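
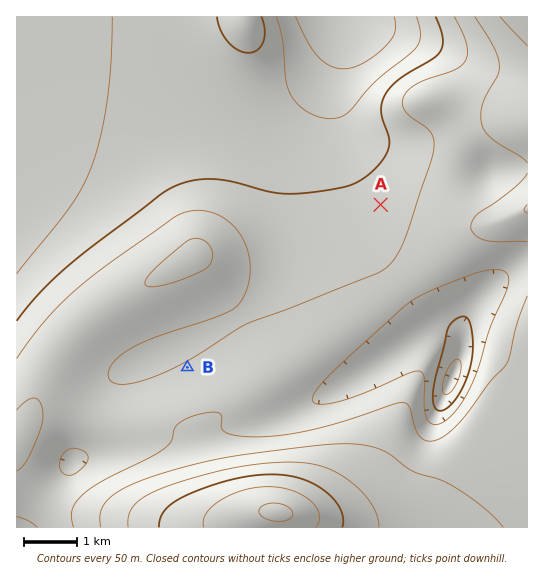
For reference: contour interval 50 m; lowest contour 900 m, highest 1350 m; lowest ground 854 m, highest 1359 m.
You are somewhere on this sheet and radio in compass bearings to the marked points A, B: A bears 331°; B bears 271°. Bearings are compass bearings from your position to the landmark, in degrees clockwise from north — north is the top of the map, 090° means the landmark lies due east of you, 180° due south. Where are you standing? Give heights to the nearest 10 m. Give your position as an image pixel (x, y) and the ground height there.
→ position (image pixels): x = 474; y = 372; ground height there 1030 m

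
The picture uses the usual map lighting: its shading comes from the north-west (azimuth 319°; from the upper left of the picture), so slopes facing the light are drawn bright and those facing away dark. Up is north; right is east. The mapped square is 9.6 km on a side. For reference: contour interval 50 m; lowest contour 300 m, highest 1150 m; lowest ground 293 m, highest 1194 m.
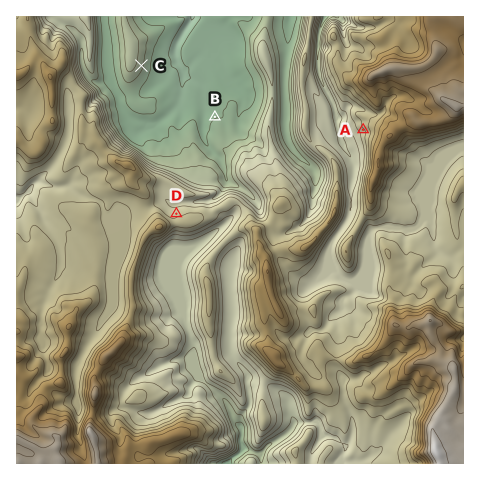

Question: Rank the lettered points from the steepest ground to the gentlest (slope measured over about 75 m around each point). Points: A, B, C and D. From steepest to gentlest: A C D B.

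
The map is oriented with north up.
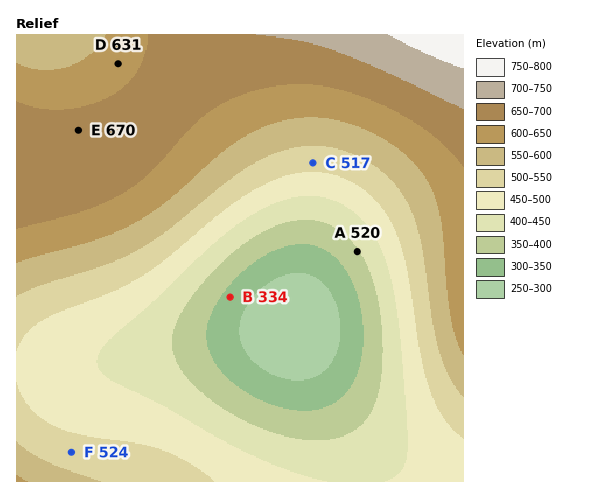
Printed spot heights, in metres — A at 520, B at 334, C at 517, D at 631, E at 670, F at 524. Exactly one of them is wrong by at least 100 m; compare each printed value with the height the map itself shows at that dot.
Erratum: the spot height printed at A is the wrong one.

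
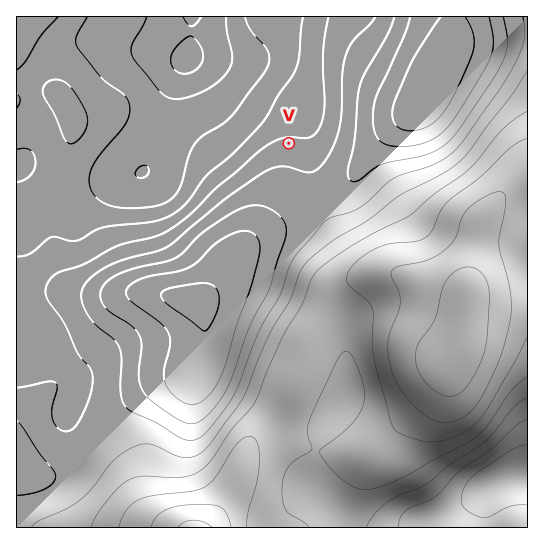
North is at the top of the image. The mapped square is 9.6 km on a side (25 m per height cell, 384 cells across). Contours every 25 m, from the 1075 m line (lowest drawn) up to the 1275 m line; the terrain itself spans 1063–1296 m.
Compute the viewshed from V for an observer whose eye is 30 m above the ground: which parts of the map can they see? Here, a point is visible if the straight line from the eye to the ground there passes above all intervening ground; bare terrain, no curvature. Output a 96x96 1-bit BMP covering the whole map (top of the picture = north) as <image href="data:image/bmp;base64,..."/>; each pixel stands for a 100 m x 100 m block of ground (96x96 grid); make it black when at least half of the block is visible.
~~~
<image width="96" height="96" href="data:image/bmp;base64,Qk2+BAAAAAAAAD4AAAAoAAAAYAAAAGAAAAABAAEAAAAAAIAEAAATCwAAEwsAAAIAAAAAAAAA////AAAAAAAAAAAAAAAAAAAAAAAAAAAAAAAAAAA8AAAAAAAAAAAAAAAfAAAAAAAAAAAAAAAPwAAAAAAAAAAAAAAH8AAAAAAAAAAAAAAD/AAAAAAAAAAAAAAB/gAAAAAAAAAAAAAA/4AAAAAAAAAAAAAAf+AAAAAAAAAAAAAAP/wAAAAAAAAAAAAAH/8AAAAAAAAAAAAAD/8AAAAAAAAAAAAAB/8AAAAAAAAAAAAAAf8AAAAAAAAAAAAAAH8AAAAAAAAAAAAAAB8AAAAAAAAAAAAAAA8AAAAAAAAAAAAAAAAAAAAAAAAAAAAAAAAAAAAAAAAAAAAAAAAAAAAAAAAAAAAAAAAAAAAAAAAAAAAAAAAAAAAAAAAAAAAAAAAAAAAAAAAAAAAAAAAAAAAAAAAAAAAAAAAAAAAAAAAAAAAAAAAAAAAAAAAAAAAAAAAAAAAAAAAAAAAAAAAAAAAAAAAAAAAAAAAAAAAAAAAAAAAAAAAAAAAAAAAAAAAAAAAAAAAAAAAAAAAAAAAAAAAAAAAAAAAAAAAAAAAAAAAAAAAAAAAAAAAAAAAAAAAAAAAAAAAAAAAAAAAAAAAAAAAAAAAAAAAAAAAAAAAAAAAAAAAAAAAAAAAAAAAAAAAAAAAAAAAAAAAAAAAAAAAAAAAAAAAAAAAAAAAAAAAAAAAAAAAAAAAAAAAAAAAAAAAAAAAAAAAAIAAAAAAAAACAAAAP8AAAAAAAAADAAAD/8AAAAAAAAADg4D//4AAAAAAAAADx+P//gAAAAAAAAAD////+AAAAAAAAAAD////8AAAAAAAAAAD////8AAAAAAAAAAD////4AAAAAAAAAAD////4AAAAAAAAAACH///8B/wAAAAAAAAH///+P/8AAAAAAAAH///////AAAAAAAAH///////gAAAAAAAH///////wAAAAAAAH///wf//4AAAAAAAH///gH//8AAAAAAAH///gD//+AAAAAAAD///AB///gAAAAAAD///AB///8AAAAAAB///AB///+AAAAAAB///AD////AAAAAAB///AH////gAAAAAA///gP////gAAAAAA///gf////wAAAAAA///4/////wAAAAAAf////////4AAAAAAf////////+AAAAAAf/////////gAAAAAf/////////4AAAAAf/////////4AAAAAf/////////8AAACAf/////////+AAADAf/////////+AAADgf/////////+AAADw///////////AAAD4///////////AAAD////////////AAAD////////////gAAD////////////gAAD////////////gAAD////////////wAAD////////////wAAD////////////wAAD////////////wAAD////////////wAAD////////////wAAD//////////z/wAAD//////////x/wAAD//////////g/4AAD//////////g/4AAD//////////g/4AAD//////////g/8AAA="/>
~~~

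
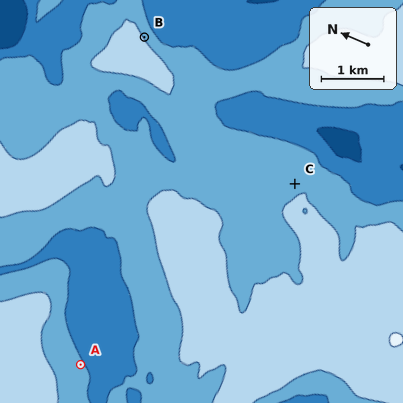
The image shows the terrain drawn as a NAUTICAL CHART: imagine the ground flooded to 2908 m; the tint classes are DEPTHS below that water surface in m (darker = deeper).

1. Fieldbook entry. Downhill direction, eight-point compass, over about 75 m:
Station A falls SE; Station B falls SE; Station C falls NE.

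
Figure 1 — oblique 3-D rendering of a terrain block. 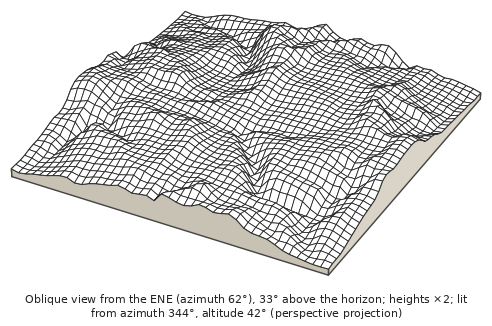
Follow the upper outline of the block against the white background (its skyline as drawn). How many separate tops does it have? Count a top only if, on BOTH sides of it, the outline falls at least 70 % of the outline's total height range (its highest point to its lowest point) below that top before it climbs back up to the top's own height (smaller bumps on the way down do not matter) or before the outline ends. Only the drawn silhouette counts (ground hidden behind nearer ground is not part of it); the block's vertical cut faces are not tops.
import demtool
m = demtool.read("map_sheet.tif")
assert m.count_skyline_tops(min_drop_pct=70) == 0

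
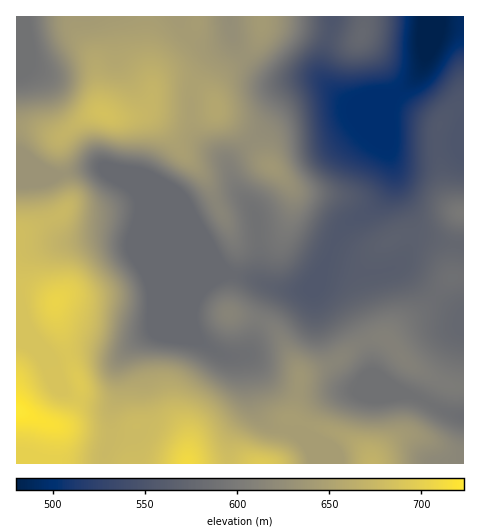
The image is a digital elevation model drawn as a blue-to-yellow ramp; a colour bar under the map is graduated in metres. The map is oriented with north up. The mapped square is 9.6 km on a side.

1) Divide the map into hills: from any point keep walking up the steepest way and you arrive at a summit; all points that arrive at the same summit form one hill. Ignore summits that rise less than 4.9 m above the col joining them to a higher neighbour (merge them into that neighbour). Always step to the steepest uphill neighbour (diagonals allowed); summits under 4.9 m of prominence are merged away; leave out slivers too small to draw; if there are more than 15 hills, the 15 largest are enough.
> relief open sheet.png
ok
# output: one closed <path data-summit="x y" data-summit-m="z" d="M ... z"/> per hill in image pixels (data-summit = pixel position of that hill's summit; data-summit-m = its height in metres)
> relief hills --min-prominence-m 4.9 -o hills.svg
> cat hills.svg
<path data-summit="17 411" data-summit-m="723" d="M104 168l-14 0-29 7-45-1 1 290 88-1 0-8 7-21 0-23 7-21-1-22 8-15-1-2-7 5-12 0-12-4-16 0-22 8-4 0-23-30-9-21-3-16 4-20 3-11 8-9 25-9 33-5 23 0 20 3 75 32 19-1-10-15-73-73z"/><path data-summit="104 113" data-summit-m="684" d="M229 16l-212 0-1 157 45 2 29-7 14 0 34 14 6 3 73 73 11 16 24 4 11 5-4-10 0-36-4-23-18-26-10-24-30-27-6-19 0-24 5-16 10-15 22-18 4-6z"/><path data-summit="271 166" data-summit-m="637" d="M332 94l-19 1-23 10-34 33-15 12-11 14 0 7 7 17 18 26 4 23 1 42 5 5 9 4 14 2 19-1 18-24 15-35 9-9 25-14 13-17 5-11 1-11-6-21 2-11 0-33 3-6-14-2-25 11z"/><path data-summit="56 302" data-summit-m="705" d="M113 239l-23 0-38 6-20 8-8 9-7 31 3 16 9 21 24 30 25-8 40 4 33-24 25-10 19-18 5-12 10-10 15-8-17 0-75-32z"/><path data-summit="188 463" data-summit-m="711" d="M192 306l-16 16-23 9-15 9-16 16-4 12 1 22-7 21 0 23-7 21 0 9 125-1 1-24 17-29-2-42-5-11-20-3-24-15-5-16z"/><path data-summit="371 463" data-summit-m="669" d="M248 356l-4 0 5 11 5 35 5 11 11 11 28 10 11 13 5 17 150-1-1-47-16-3-38-19-20 4-17 0-16-8-43 0-23-3-18-8z"/><path data-summit="216 109" data-summit-m="656" d="M232 36l-4 9-13 9-16 19-8 21 0 24 6 19 20 17 12 14 4-10 23-20 34-33 28-11 14 0 10 4-14-12-12-7-11-1-21 2-18-4-20-17-8-11z"/><path data-summit="362 34" data-summit-m="577" d="M424 16l-91 0-11 51 2 13 11 13 16 12 6 0 21-10 14 1 24-19 8-15z"/><path data-summit="462 213" data-summit-m="598" d="M388 141l-1 6 7 21 5 27 11 27 3 13 50 11 1-101-10-2-52 3z"/><path data-summit="262 24" data-summit-m="640" d="M332 16l-102 0 0 6 3 17 7 13 11 12 15 12 18 4 21-2 11 1 12 7-5-9-1-10 10-42z"/><path data-summit="229 314" data-summit-m="614" d="M231 274l-14 3-17 15-8 15 0 16 4 13 4 6 21 12 15 3 7-1 6-6 15-44 8-14 8-4-28-10z"/><path data-summit="260 463" data-summit-m="694" d="M243 356l-6 0 7 4 2 8 2 42-17 29-1 24 83 1-2-12-13-18-28-10-11-11-5-11-5-35z"/>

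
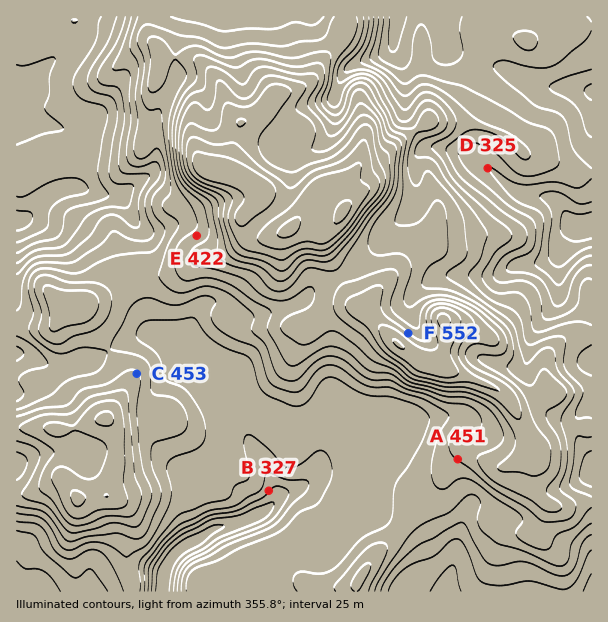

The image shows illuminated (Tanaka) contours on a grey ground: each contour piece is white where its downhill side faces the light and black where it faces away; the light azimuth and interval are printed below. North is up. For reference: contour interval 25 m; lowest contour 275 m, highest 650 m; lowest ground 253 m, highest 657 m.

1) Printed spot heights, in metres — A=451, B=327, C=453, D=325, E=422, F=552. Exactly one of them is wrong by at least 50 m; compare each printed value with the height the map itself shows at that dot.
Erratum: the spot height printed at E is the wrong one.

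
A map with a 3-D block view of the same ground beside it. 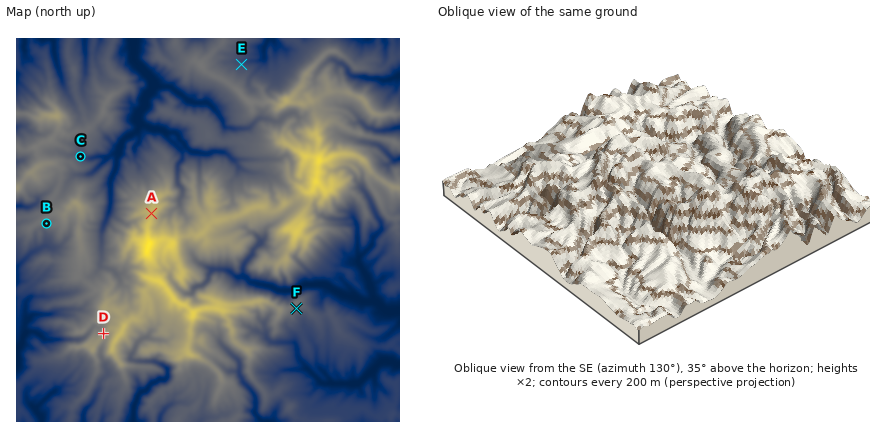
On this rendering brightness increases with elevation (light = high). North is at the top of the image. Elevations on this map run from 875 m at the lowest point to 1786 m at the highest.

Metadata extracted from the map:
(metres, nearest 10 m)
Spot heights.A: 1600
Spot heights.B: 1250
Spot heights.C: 1120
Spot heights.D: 1420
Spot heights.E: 1090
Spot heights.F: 1250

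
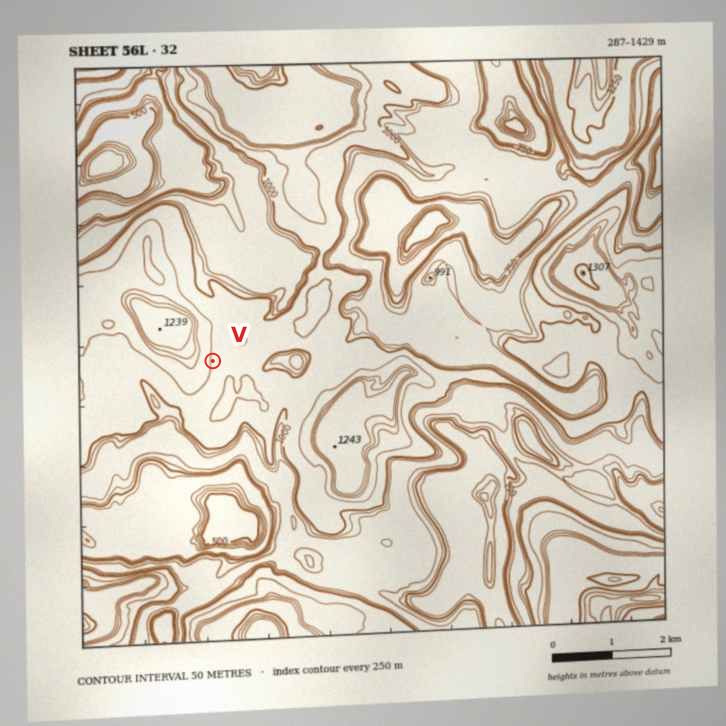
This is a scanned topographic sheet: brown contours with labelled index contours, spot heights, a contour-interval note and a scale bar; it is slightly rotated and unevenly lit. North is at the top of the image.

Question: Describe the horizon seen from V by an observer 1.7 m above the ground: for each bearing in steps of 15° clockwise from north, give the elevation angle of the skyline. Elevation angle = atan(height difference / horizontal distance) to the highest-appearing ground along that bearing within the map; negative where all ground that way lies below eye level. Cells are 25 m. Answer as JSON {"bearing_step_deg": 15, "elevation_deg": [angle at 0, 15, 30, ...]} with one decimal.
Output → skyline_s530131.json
{"bearing_step_deg": 15, "elevation_deg": [2.2, 2.9, 2.2, -0.0, 1.8, 1.7, 0.2, 4.6, 5.0, 3.7, 0.2, 2.5, 2.4, 2.6, 2.3, 1.4, 4.9, 8.9, 12.7, 15.8, 17.4, 15.5, 13.7, 0.6]}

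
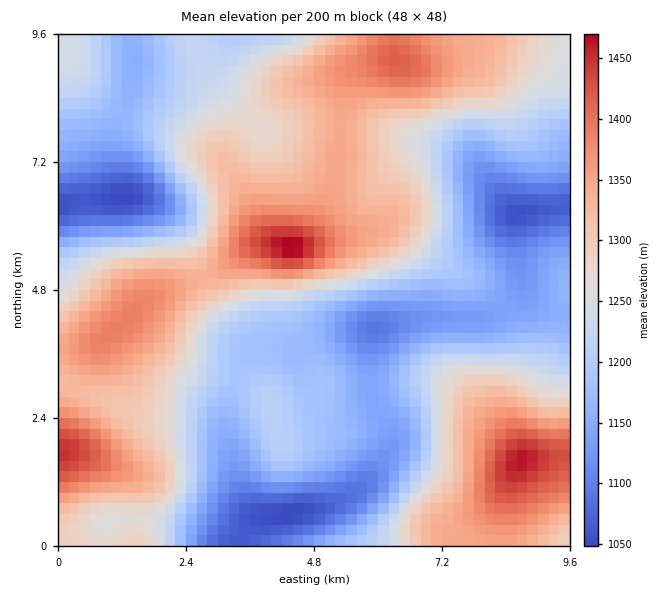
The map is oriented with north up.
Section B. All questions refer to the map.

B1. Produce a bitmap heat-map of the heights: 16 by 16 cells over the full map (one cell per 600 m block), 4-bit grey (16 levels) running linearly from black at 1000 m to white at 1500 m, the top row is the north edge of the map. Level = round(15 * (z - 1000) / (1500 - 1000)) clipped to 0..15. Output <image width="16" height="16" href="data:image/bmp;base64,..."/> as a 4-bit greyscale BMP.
<image width="16" height="16" href="data:image/bmp;base64,Qk32AAAAAAAAAHYAAAAoAAAAEAAAABAAAAABAAQAAAAAAIAAAAATCwAAEwsAABAAAAAAAAAAAAAAABEREQAiIiIAMzMzAERERABVVVUAZmZmAHd3dwCIiIgAmZmZAKqqqgC7u7sAzMzMAN3d3QDu7u4A////AJiHQiJFequ6qZhTIiNYrMzcqWRVREec7duYZWZVRpvMqphlZlRXmqmrqXZlVFeId7y6dlVDNFVVm8uXdlREREWJqqq7mHZVRFZnm97KmFM0IiR6u7qoUyIyNYqqqphTNERXmZmqh1VVZVaImaqZh3Z2Vneau8uph3ZWdnirzLqY"/>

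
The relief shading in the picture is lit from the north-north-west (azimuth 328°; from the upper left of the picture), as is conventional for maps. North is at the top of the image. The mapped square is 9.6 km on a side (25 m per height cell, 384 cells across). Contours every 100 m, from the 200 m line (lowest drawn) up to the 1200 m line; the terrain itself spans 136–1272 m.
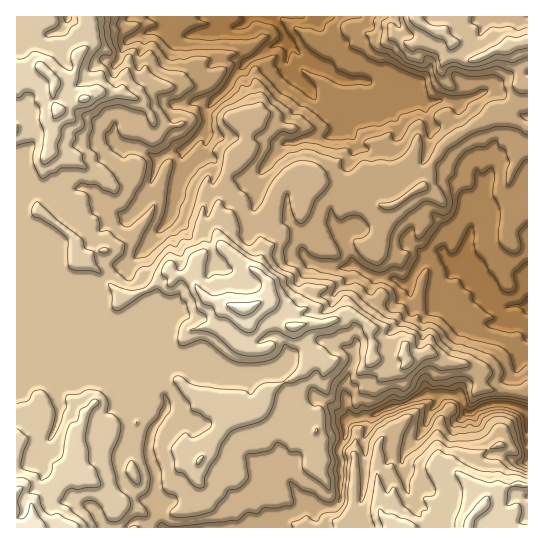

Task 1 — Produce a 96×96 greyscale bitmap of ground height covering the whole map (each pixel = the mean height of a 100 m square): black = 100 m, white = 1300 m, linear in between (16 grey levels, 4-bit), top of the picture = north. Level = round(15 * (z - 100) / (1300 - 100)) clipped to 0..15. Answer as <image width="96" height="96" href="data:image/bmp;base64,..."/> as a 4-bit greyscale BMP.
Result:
<image width="96" height="96" href="data:image/bmp;base64,Qk12EgAAAAAAAHYAAAAoAAAAYAAAAGAAAAABAAQAAAAAAAASAAATCwAAEwsAABAAAAAAAAAAAAAAABEREQAiIiIAMzMzAERERABVVVUAZmZmAHd3dwCIiIgAmZmZAKqqqgC7u7sAzMzMAN3d3QDu7u4A////AO7+7t3d3cuqmZmZmIiHiIiHd3d3d3dmd3d3iIiIiZqqmaq8zMy7uqq7vN3MzMzLu+7u7d3dzLupqqqZiIiIiIiIiIiIiHd3dmd3eIh4mZmqmau8zLu6qqu7vN3MzMzLu+7u3c3My7qqqrupmZiImZmZmZiIiId3d3d2d3d4iImpmau7u7uqqqq7vM3czMzMu+3u3MzMu6qqq7uqmZiImZmZmZmYiIiId3d3dnZmd3mZmau7u6qqqqqru8zdzMu8u+3t3My7uqqqq7u6mYiIiZmZmZmYiIiIiIiIdmZnd2iZmau7u6mZqqu7u8zd3Mu7u+3dzMy7uqqqu7uqmYiIiZmZmZmZiIiIiIiId3d4iGeZmau6qqmaqqq7u8zN3My7uu3czMzLu7u7u7qqmZiImZmaqpmZmZiIiIiId3eImHeamaqqqpmaqqq7u8zMzMy7qu7czMzLu7u7u6qpqpiJmZmqqqmZmZmZmIiIeIiJmGeamZqqqpmaqqq7u8zMzMy7u93cvMzMzMzLu6qqqpiJmZmqqqmZmZmZmZiIiIiZmGeamJqqqZmZmqq7u8zLu7u7u8zMu7zMzLzLuqqqqpiJmqqrqqmZmZmZmZiIiJmZmGaZmJqpqYiZqqu7vMu7u7urqsy7u7zMzLu7uqqqqpiJmqq7uqmZmZmZmYiIiZmZl2aZmJqpmYiZqqu7u7uqqqqZmLu7u7vMzLu7qqqqqpiJmqq7u6qZmZmZiIiIiZmZmGaJmJqZmIiZqru7u6qqmZmHdru6u7u8zLu7qqqqqZiZqqu7u6qZmZmZmIiIiZmZmGaJiJqZmHiZqru7qqmZmZh3Zbu6q7u8zMu7qqqqqYiZqqu7u7qpmZmZmYiZmZmZmGeJiImZiHiJmqqqqpmZmIh3dcu6qqu8zMu7uqqqqYmZqqq7u7qpmZmZmZmZmZmZl1eJh4mYiHd4maqpmZmZmYiIdcu7qqu8zMu7uqqqqYmZqqqqu7qqmZmZmZmZmZmZl2Z4d4mYiHd3iZmYiIiImZmIZMu7uqq7zLu7u6qqqZmZqqqqqrqqmZmZmZmZmZmpmGVnd4mYiHd2eJmHd3eIiJmHU7u7uqq7zLu7u6qqqZiZqqqqqqqqqZmZmZmZmZqpmGVndniZiId2Z4h2Znd3iIiHU7u7u6qrzMu7u7qqqpiZmqqqqqqqqqqZmZmZmZqph2VXdmeIiId2Vnd2VWZmeIh2U7u7u6qru8u6u7qqqpmZmaqqqqqruqqqqZmZmZqph2RVZlZ4iIh2VXdlRFVWd4d2Qru7u6qru7u6qqqqqpmZmZmqqqqru7u6qpmZmqqph1RERERWeIh2VWdlQzNFZndlQru7u7qqu7u7qqqaqqmZmZmqqqqru7u7upmZmqmph2VVVEREVnd2VFZmUyI0RVVUMqqqu6qqq7u7qpmZmqmZmZqqqru7u6u7uqmZqpmZh2ZWZmVERFVmVERWUzMiIzMiIqqquqqqq7u7upmZmamZmZqqu7u7u6qru6mZmZmIh3Znd3dlREREVDRVQ0VDIiIjNKqqqqmqqqu7qpmZmamZmaqru7u7uqqru6qZmZiIiHZnd3d2ZmVDMzMzM0ZlVERVVqqqqqmqqqqqqZmZmZmZmaq7qqqqqqqqu6qZqZmZmHZniIiHd3dkMzMzM1Z3ZmZmZpqqqpmqqqqpmZmZmZmZmqqqqqqqqqqqqqqqqZmZmHd3iIiIiIh1RFVVRFZ3ZmVVVpmaqZmZmZmZmZmZmZmZqqqqqqqqmaqqqqqqqqmamYd4iImZmIh2VWZmVWZ3ZlVUVZmZmZmZmZmZmZmZmZmZqqqpmZmZmZmZmaqqqqqqqZh4mZmZmZmHZnd3Zmd3dlVERZmZmZmZmZmZmZmZmZmZmamZmZmaqqqqqZmaq7qqqpiImZmZqqqYd3d3d3d3dmVERJmZmZmZmZmZmZmZmZmZmZmZmaqqqqqqqqmZq7uruqmImqqpqqqpiIiIiId3ZlVENJmZmZmZmZmZmZmZmZmZmZmaqqqqqqqqqqqZqru7u6mYmrqqqqqpmYiIiHdmZVRDM5mZmZmZmZmZmZmZmZmZmZmaqqqqu7vLu6qqqru7qqmYmrqqqqqpmZmHd3ZlVURDM5mZmZmZmZmZmZmZmZmZmaqqqqqrvMzMzLqqqru6qZmImqqqqqqZmZh2ZmVVRERDM5mZmZmZmZmZmZmZmZmZmaqqqqq7zMy7vLqqq7qqqZmZmqqqqqqYiYdmVVREREMzM5mZmZmZmZmZmZmZmZmZmauqqqu8zMzLu7u7u7qqqZmZmqqpmqqYiHZVREQzMzMzMpmZmZmZmZmZmZmZmZmZmau7u7zMzMzMy7vMzLuqqqmZmqqZmZmHd3ZUQzMzMzMzMpmZmZmZmZmZmZmZmZmZmau7vMzMzN3czMzN3My7u6qqqrqpiIh2ZmVEMzMzMiIiIpmZmZmZmZmZmZmZmZmZmaqru8zMzd3czMzN3MzMy7uqq6qZh3ZlVVRDMzMzIiIiIpmZmZmZmZmZmamZmZmZmZqqu8zN3e3dzMzMzLu7u7urupmHd2VVREQzMzMzMiIiIpmZmZmZmZmZmqqpmZmZmZqrvM3d3u7t3czMy7uqqru6qYh3ZmVVQzMzMzMzIiIiIZmZmZmZmZmZmqqqmZmZmaqrzM3e7u7u3dzMu7u6maqqmHd2ZVVFQzMzMzMyIhEREZmZmZmZmZmZmqu6qZmZmaqrzd3e7u7u7dzLu6qpmJmZh3d2ZVRFQzMzMzMiIiIiIZmZmZmZmZmZmqu7qqqqqqq83d3d3d3d3tzLuqmZiImYd2d3ZUREQzMzMzIiIiIiIZmZmZmZmZmZqqqqqqqqu6q83MzMzMzN3dy6qqqZiHiHdmZ2VEREQzMzMzIiIiMyIpmZmZmZmZmaqqqZmqqru7vMzMzMzMzM3duqmZmZmHZnZlVlVDM0QzMzMyIiIiMzIpmZmZmZmZmqqqmZmaqru7vMy7zMzMzM3cupiIiIh3ZmZVREREM0RDMzMiIiIjMyIpmZmZmZqqqqqpmImZq7zLzMy7u7vMzN3Lqph3d3ZmZWVUREREQ0RDMyIiIiIzMyIpmZmZmaqqqqqZiImZmrzLvMy7u7vMzdy6mIh2ZmVVVVVVZlVVQzRDMyIiIiIzMzIpmZmZmaq7uqmZiIiImry7vMy7u7zMzMupiHd2ZlVVVVVmZmVVVDMzMiIiIiMzMzMpmZmZmaq7qqmZmIiIiau6q8zLu7zMu7qZh3dmZmZmZVZnd2ZlVDMzMiIiIjMzMzM5mZmZmaq6qqqqmYd3iJqqq8zLvMzLqqqYh3ZmZ3d2ZWZ3d2ZlVEMzIiIiIzMzNEQ5mZmZmqqqqqqqmYh3eImZqqu7vMy6mZmZh3dmd3d2VmZ3d2ZVVEQzIjMiIzMzREQ5mZmZmqqqqZqZmYh3d3iJmaqqvLqpmZmZiHdnd3dmVmZmd2ZVRFRDMzMyIzM0RUQ5mZmZmqqqqZmZmIiHd3eIiZqqu6qZiJmYiHd3d3dmZmZmZ2ZVRVVDMzMyIzM0RUQ5mZmaqqqqmZmYiIiHdmd3iJqaqqmZiImIiHd3d3ZmZmZmZ3ZlVVVUMzMzIzM0REQ5mZqqqqqpmZiIiIiIdmZneJmZqpmYiIiIiHd3d3ZmZmZmZ3ZmVWZUQzMzMzM0RERJqqqqqqqZmZiId3iId2ZmeJmZqZmYiIiIh3eHd3ZmZmZmd3dmZWZlRDMzMzM0RERJqqqqqqmZmZiId3d4h2Zmd4mZmZmYiIiIh3iId3ZmZmZnd3d2ZmZVVUMzMzM0RERJqqqqqpmZmYiIh3d3h2Zmd4mZmZmIiIiIh3iId3Zndmd3d3d3ZmZVZlQzMzM0RERJqqqqmZmZmIiIiHd3d3ZmZ4iYmZiIh3iIh4iIh3Znd3d3eIiHd2ZmZlQzMzM0RERJmqqpmZmZmIiIiId3d3ZmZ3iImYiIh3iIh4iIh3dmd3d3d3eId3ZndlQzMzNERURJmqqpmZmZmIiZmId3d3ZmZ3iIiIiId3eIiIiIiHd2Z3d3d3d3iHd3dlRDMzNEVURJmqqpmZmZmJmZmIh2d3ZmZniIiIiHd3eIiIiIiId3Znd3d3d3eIh3ZlREQzNEVVRJmaqpmZmZmZmZmYiHZ3ZlZneIiIh3d3d4iIiIiIh3d3d3d3d3d4h3ZVREQzNEVVRJmaqqqpmZmZmZmZiHZ3ZlZmeHeIh3d2d4iIiIiIh3d3d3d3d3d3d2ZVVVRDNEVVVJmaqqqqmaqZmZiJmHZndlVmd3eIiHd2Z3iIiIiId3Znd3d3d3d3d2ZlVVREREVVVJmqu7qqqqqpmYiImHZndlVmZ3d4iId2ZneIiIiHd3Zmd3d3d3d2Z2ZlVUREREVVVZmqu7u7qqqZmIiIiHZmdlVmZmZ4iIh3Zmd3iIh3d2ZmZ2ZmZnd2ZmZmVUREREVVVZmqvMu7uqqZiIiIiHZmZlVmZWZ4iIiHZmZnd3d3ZmZVZmZmZmd3ZmZmVVVEREVVVZmqvMu7qqmYiHd3d2ZmZVVWZWd4iIiHdlVmZ3ZmZlZVVVZmZmZ3ZmdmZVVVVFVVZaqqvMu6qpmIiHd3d3d3ZlVVVWZ3iIiIdmVVVmZVVVVURVZmVWZ3Zmd2ZlVVVVVWZqqqvMy7qpmIh3d3d4iHdmVVVVZneIiHdmVVVVVURERERVZmVVZnZWZ3dmVVVVVmZru6vMy7qpmIh3eIiIiId3ZlVFVnd4iHd2ZmVVREQzM0RVVVVVZmZVZnd2ZmZVVmZru6vMy7qqmYh3iIiImYh3dlRFZneIiId3ZmZlVUQzM0RERFVFVmVVVmd3dmZmZmZruqvMy7u6mYiHiIiJmYiId2VFZ3iIiIh3dmZlVUQzM0REREREVWVFVWZnd3d2ZmZrurvMzMy6mYiIiIiJmYh3d3ZFZ4iZmYh3ZmZVVEMzMzMzQzRERVVFVmZmZ3d3d3ZrqrvM3cy6mZiIiIiZmYd3d2VFZ4iZiZiHdlVURDMzMzMzMzM0RERFZmVWZnd3d2Zqq7vM3cy7upmIiJmZmHdmZmVEVneIiIh3ZVREQzMzMzMzMzMzNEREVVVVVmd3dmZru7vM3MzMy6qZmZqpiHZmVVVERWZ3eId2VURDMzMzMzMzMzMzMzM0RERFVmZmZmd7u7zMzMzN3LuqqqqpiHdmZVVENFVmd3dlREMzMzMzMzMzMzMzMzNERERFVVZmZnd7u7zNzMzMzMu6qqqZiId3ZmVVQ0VWZmZURDMyIzMzMzMzMzMzMzNFVWZVVVVWZ3eMvMzN3Mu7vMu6qqmZmIiHdmZmVDRVVmVUMzMiIzMzMzMzMzMzMzNFZnZmVVVWZ4iMzMzN3My7u7upqpmZmIh3dmZmZTNFVVVDMyIiIzMyIiIiMzMzMzRWZ3ZmZmZmZ4iMzMzd3My7q7qZmZiIiHd3ZmZmZUM0RVQzMiIiMzIiIiIjMzMzM0RWd2ZmZmZmd4iMzM3dzLu7qqqYmZiId3ZmZmZVVVQzNEMzIiIjIiIiMzMzMzMzRFVXiHZ3d3d3d4iMzM3cy7u7qpmHiYd4d2ZmZmVVVVQyNEMzIiIiIiIjMzMzMzNEVmdnmIiJmYiHiIiLzMzMu7u7qpiHeId3dmVVVmVVVEQyIzMyISIiIiIzMzM0RERWd4d3mZmaqqmZmZmLu8y7u7u7upmYd4dndlVFVVVVVERDMiIjIRISIjMzMzNERVVniIiImqmZqqqqqpmbu7u7u7u8u6mYZnZmZlRERERERERDMyIiIREiIzMzM0RFVWZ4iZmZmqqZmaqqu6qru7uqu7u7u6qHZVZVZUQzMzMzMzMzMzIhEREjMzMzRERVZnd4mZqqqqqpmZqqu7u7u7qqq7u7u6mHZVVVVEMzMzMiIzMzMzMiERIjMzMzRERVZniJmZqqqqqpmZmaq6u7u6qqqqq7u6mHZVRERDMzMiIiIiIiIiMiERIzMzMzREVVVniIiZqqqqqZmZmZmpqru6qqqaqru6mHZmVEQzMzMyIiIiERIiIiESMzMiM0RVVVVniImaqqqqmZmZmZmZmbu7u7qpqru6mHZVVURDMzMzMiIiIREiEREiIiIiMzRFVFVnh4mqqqqqmZmZmZmYiLu7u7qYmru6mHZVREQzMzMzIiIiIhEREBERERIiIzNERFVmd4qqqpmZmZmYiIiIiA=="/>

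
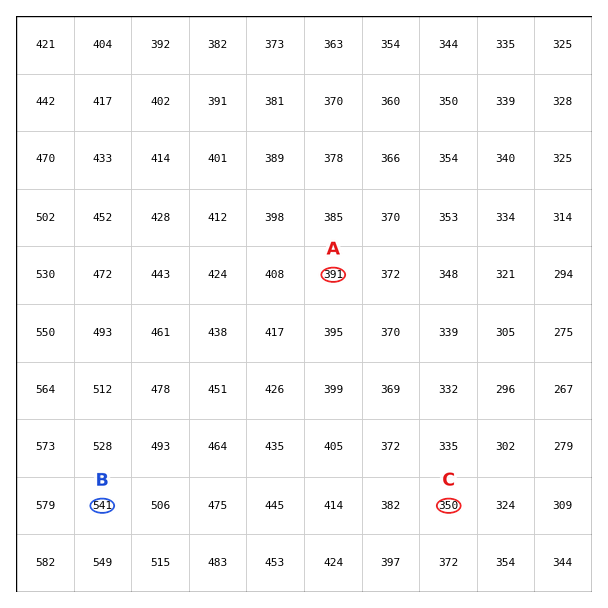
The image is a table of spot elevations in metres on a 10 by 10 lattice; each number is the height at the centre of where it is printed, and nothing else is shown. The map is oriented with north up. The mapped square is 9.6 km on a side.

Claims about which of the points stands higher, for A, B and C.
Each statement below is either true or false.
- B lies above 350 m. true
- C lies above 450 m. false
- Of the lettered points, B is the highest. true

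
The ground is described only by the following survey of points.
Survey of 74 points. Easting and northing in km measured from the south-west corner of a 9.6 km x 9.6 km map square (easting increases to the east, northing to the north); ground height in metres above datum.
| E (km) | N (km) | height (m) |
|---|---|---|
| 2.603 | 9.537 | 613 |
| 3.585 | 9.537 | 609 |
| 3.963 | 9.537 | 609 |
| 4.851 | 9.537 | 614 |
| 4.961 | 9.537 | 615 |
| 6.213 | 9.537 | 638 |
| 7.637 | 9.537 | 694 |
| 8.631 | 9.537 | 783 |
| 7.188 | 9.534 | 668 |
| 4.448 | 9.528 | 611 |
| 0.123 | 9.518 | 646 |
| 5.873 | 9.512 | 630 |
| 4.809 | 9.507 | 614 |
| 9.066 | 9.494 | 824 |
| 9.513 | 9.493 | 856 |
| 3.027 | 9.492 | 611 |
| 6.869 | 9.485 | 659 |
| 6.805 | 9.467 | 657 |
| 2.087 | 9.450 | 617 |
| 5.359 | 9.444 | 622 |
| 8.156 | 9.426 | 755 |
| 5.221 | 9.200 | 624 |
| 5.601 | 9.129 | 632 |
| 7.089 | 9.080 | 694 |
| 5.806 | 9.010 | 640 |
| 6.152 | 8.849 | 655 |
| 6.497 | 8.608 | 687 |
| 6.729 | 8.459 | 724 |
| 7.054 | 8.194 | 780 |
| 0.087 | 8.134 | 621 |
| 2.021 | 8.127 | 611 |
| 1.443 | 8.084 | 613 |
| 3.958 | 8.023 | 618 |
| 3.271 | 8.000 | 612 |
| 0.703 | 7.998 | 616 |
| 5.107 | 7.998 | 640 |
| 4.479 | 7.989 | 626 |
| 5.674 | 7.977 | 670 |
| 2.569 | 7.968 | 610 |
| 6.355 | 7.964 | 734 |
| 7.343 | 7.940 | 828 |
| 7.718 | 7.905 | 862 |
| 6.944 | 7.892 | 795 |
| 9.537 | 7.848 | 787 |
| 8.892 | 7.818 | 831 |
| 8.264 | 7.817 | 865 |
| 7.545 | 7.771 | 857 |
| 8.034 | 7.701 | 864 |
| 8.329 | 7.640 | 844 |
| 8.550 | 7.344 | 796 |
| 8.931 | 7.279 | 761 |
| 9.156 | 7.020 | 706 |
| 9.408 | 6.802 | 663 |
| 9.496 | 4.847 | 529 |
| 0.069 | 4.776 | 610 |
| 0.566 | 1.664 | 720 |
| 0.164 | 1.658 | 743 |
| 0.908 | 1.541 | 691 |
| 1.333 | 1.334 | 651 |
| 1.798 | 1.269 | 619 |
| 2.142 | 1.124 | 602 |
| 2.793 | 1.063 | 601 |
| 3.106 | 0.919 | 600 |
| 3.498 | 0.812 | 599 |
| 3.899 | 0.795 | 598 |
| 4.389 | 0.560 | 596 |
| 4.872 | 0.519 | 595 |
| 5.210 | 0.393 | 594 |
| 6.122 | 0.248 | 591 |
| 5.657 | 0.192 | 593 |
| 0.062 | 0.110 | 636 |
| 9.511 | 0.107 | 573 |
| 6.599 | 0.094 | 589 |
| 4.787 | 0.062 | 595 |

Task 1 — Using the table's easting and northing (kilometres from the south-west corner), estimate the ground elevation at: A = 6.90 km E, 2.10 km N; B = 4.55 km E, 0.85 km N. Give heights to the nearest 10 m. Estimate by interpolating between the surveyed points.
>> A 580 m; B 600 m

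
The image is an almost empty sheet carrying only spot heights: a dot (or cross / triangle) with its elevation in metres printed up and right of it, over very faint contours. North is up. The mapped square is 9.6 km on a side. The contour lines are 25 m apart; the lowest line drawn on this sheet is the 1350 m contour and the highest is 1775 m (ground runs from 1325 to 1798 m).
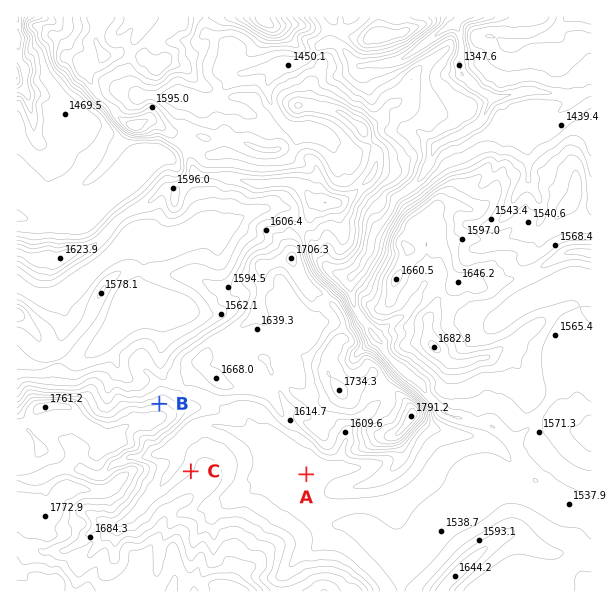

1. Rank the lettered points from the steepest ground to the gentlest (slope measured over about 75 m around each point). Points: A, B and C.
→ B C A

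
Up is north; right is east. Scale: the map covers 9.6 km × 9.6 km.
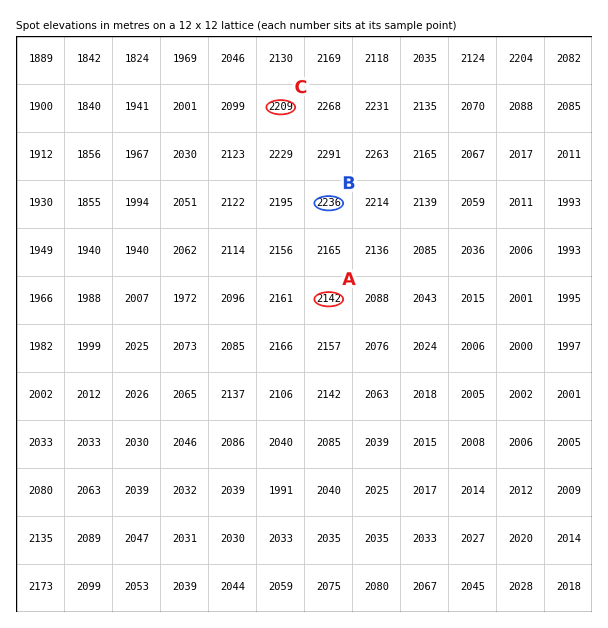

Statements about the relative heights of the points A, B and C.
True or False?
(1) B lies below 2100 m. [False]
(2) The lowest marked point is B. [False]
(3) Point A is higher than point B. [False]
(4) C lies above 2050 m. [True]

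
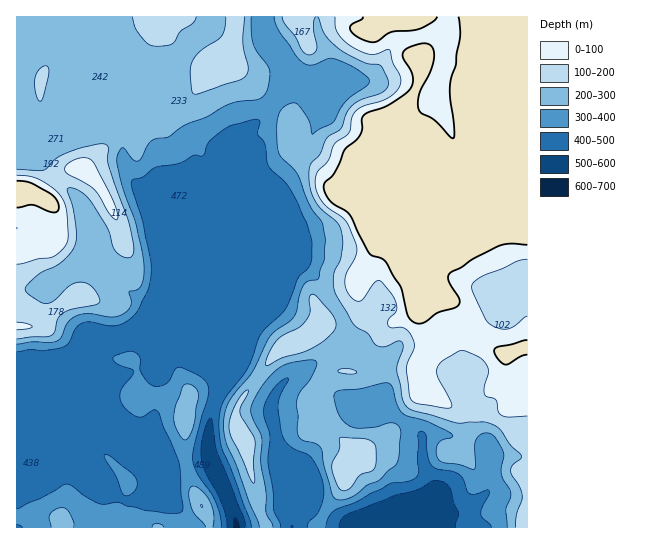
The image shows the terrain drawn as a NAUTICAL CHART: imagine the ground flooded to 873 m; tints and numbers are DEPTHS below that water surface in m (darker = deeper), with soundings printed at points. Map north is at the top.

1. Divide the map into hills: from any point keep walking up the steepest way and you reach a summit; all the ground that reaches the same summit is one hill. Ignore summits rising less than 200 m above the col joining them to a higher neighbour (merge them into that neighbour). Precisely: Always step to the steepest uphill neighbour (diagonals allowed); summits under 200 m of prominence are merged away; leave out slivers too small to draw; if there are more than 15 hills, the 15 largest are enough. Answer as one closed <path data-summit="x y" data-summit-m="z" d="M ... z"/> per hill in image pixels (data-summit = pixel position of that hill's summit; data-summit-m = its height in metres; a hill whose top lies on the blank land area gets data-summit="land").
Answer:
<path data-summit="land" d="M527 16l-263 1 3 16 8 13 12 11 4 8 0 8-10 20-17 24-29 22 6 22 0 8-24 57 0 139-2-51-30-71-5-10-13-12-4 0-6 10 2 12 6 22 18 10-11 10-5 9-4 9-6 31 8 9 18-7 6 1 8 9 3 8 10 7 11 14 0 12-5 11-7 25-1 24 5 20 22 48 2 13 291-1z"/><path data-summit="land" d="M263 16l-247 1 0 404 2 2 16-2 15-5 4 0 13 8 9-1 9-17-1-55 4-9 4-5 24 3 20-7 30-35 7-13 11-10-16-8-3-5-7-27 2-8 4-6 7 2 10 10 35 81 2 51 0-139 24-57 0-8-6-22 29-22 17-24 10-20 0-8-4-8-12-11-8-13z"/><path data-summit="202 506" data-summit-m="675" d="M163 300l-7 7-8 14-13 12-20 7-24-3-4 5-4 9 1 55-9 17-9 1-13-8-27 7-10-1 1 106 219-1-1-12-22-48-5-20 1-24 7-25 5-11 0-12-10-13-11-8-3-8-8-9-6-1-18 7-6-6-2-8z"/>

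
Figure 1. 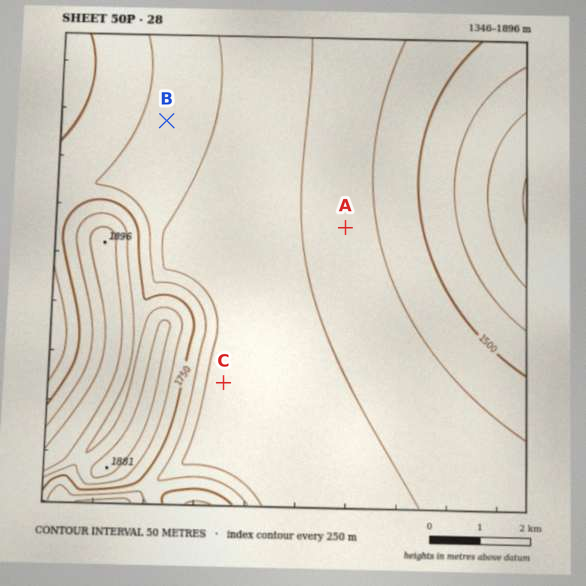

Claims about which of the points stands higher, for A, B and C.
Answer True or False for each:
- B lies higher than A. True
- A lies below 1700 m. True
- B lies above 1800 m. False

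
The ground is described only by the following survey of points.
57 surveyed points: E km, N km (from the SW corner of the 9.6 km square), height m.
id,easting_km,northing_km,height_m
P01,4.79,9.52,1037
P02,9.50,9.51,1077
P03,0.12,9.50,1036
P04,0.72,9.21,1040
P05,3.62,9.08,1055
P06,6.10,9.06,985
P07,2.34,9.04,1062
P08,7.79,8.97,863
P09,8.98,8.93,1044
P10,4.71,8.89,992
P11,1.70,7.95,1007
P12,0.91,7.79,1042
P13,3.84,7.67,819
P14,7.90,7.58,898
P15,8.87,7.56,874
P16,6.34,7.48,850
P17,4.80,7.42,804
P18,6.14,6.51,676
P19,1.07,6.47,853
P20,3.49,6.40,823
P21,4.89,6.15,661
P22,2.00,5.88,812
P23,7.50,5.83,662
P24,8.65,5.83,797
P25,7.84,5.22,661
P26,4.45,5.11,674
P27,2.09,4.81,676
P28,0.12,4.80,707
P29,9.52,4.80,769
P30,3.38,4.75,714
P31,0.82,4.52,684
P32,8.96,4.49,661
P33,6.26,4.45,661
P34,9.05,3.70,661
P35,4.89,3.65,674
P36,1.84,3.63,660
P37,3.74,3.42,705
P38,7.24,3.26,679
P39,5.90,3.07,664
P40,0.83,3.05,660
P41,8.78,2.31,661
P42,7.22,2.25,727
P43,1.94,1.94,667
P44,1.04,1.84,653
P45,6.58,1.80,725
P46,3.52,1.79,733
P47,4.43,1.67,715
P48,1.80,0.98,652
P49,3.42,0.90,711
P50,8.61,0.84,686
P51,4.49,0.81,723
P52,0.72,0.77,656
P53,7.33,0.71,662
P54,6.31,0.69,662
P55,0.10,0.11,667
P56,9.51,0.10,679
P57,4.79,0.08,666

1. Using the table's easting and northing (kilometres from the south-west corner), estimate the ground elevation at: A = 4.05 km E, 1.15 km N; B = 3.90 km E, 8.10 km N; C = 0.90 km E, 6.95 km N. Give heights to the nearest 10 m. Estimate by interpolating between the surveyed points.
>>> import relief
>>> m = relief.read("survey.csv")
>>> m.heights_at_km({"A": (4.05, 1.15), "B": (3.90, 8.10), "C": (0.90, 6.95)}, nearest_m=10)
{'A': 730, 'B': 940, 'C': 950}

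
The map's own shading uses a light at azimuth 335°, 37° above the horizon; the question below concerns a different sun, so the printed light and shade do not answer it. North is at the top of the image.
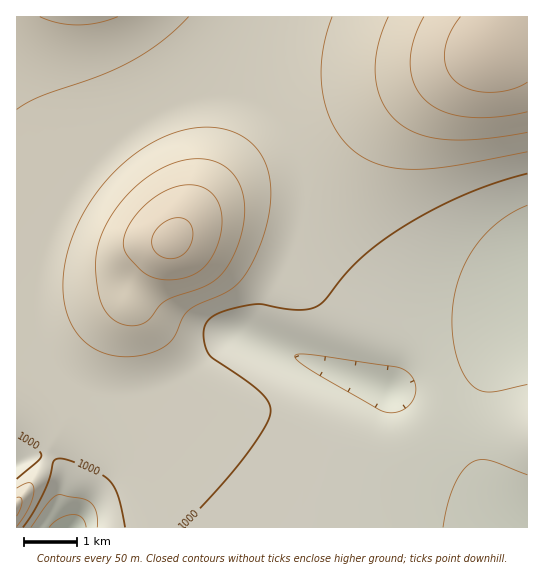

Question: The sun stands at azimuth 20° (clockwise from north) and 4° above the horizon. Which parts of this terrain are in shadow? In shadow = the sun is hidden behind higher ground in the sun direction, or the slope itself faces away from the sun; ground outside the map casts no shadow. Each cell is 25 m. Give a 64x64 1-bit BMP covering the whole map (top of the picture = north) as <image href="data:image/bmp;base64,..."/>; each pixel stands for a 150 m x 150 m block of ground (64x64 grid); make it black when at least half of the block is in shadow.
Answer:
<image width="64" height="64" href="data:image/bmp;base64,Qk0+AgAAAAAAAD4AAAAoAAAAQAAAAEAAAAABAAEAAAAAAAACAAATCwAAEwsAAAIAAAAAAAAA////AAAAAAD/wAAAAAAAAP/gAAAAAAAAP+AAAAAAAAAP4AAAAAAAAA/gAAAAAAAAB8AAAAAAAAACAAAAAAAAAAAAAAAAAAAAgAAAAAAAAACAAAAAAAAAAAAAAAAAAAAAAAAAAAAAAAAAAAAAAAAAAAAAAAAAAAAAAAAAAAAAAAAAAAAAAAAAAAAAAAAAAAAAAAQAAAAAAAAADwAAAAIAAAA/gAAAHwAAAD/AAAH+AAAAf+AAD/gAAAB/8AA/wAAAAH/8Af8AAAAAf///+AAAAAA////gAAAAAAP//wAAAAAAA//8AAAAAAAD//gAAAAAAAf/8AAAAAAAB//gAAAAAAAP/4AAAAAAAA/+AAAAAAAAB/AAAAAHgAADgAAAAB/AAAAAAAAAP+AAAAAAAAB/8AAAAAAAAH/wAAAAAAAA//gAAAAAAAD//AAAAAAAAP/+AAAAAAAA//4AAAAAAAH//wAAAAAAAf//AAAAAAAB//8AAAAAAAH//wAAAAAAAP//AAAAAAAA//8AAAAAAAD//wAAAAAAAP//AAAAAAAA//8AAAAAAAB//wAAAAAAAH//AAAAAAAAP/8AAAAAAAAP/gAAAAAAAACAAAAAAAAAAAAAAAAAAAAAAAAAAAAAAAAAAAAAAAAAAAADAAAAAAAAAA/AAAAAAAAAH+AAAAAAAAAf8AAAAAAAAA=="/>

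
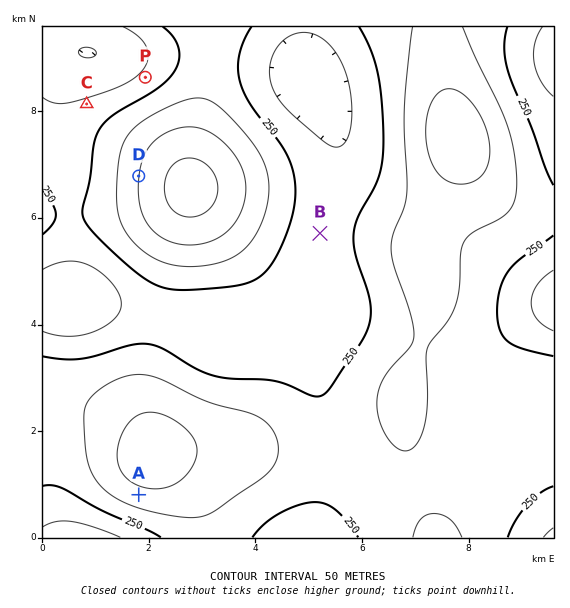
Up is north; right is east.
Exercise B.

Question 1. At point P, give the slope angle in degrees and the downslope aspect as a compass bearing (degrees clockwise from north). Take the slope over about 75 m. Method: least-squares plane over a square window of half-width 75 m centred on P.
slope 6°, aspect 317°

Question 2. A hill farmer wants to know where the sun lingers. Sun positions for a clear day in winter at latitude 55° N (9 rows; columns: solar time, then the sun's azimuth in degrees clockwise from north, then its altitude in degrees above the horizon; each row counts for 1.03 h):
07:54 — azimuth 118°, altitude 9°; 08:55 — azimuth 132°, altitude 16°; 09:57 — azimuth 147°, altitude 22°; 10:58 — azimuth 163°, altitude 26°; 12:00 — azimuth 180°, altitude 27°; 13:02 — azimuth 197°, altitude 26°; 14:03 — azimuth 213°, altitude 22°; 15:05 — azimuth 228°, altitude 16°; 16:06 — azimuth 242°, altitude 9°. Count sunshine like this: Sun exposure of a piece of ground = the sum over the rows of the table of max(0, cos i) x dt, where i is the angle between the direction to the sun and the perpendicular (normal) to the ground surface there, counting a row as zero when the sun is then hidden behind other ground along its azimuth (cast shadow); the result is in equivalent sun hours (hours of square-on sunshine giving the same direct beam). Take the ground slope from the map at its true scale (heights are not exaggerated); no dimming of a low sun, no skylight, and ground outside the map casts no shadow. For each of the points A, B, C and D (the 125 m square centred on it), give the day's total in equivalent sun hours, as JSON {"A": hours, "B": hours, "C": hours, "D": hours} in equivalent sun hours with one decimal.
{"A": 3.8, "B": 3.1, "C": 2.5, "D": 2.9}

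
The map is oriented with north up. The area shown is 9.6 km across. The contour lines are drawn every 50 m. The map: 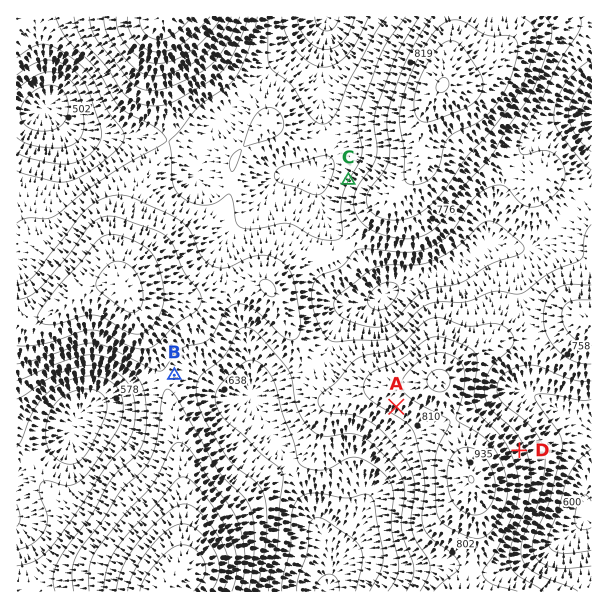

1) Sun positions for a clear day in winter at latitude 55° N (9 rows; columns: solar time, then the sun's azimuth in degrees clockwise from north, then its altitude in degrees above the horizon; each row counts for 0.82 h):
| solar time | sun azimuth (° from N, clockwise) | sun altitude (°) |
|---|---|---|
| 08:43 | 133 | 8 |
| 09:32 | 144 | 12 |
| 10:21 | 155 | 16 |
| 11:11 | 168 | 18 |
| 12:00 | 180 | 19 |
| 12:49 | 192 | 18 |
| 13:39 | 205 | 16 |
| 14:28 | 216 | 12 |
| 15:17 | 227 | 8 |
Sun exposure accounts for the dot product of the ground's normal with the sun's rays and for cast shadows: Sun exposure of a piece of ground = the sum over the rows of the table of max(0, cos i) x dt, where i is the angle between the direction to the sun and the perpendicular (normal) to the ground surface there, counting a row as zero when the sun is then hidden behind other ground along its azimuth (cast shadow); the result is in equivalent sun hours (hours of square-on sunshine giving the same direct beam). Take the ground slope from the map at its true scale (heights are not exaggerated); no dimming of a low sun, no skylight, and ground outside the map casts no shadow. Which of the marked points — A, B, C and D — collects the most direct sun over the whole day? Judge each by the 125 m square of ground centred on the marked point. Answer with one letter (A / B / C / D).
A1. A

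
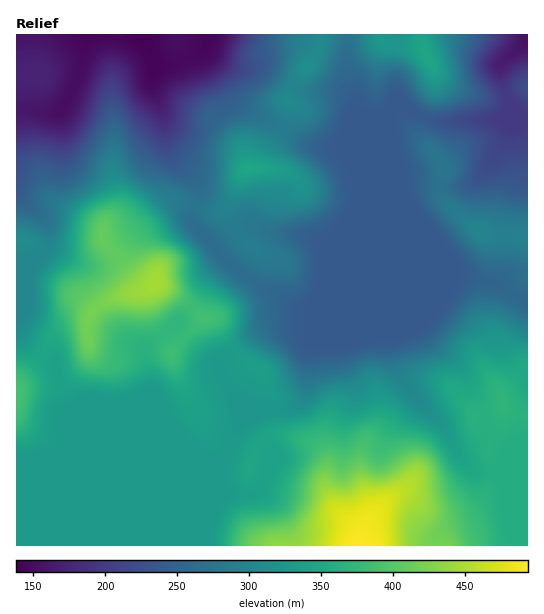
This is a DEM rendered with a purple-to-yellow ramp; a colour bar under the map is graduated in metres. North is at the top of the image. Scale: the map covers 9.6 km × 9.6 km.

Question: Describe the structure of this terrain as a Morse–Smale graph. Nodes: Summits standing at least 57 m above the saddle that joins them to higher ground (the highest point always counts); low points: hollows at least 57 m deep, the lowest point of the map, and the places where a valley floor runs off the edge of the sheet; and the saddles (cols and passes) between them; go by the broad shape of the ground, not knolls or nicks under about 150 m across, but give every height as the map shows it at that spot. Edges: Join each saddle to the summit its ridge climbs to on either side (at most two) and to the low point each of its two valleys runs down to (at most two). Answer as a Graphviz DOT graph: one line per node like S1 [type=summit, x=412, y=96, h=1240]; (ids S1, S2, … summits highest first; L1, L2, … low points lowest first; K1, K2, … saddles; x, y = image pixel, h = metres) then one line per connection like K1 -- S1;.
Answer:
graph terrain {
  S1 [type=summit, x=359, y=545, h=494];
  S2 [type=summit, x=157, y=283, h=447];
  S3 [type=summit, x=249, y=168, h=349];
  S4 [type=summit, x=427, y=56, h=347];
  L1 [type=low, x=142, y=35, h=138];
  L2 [type=low, x=525, y=39, h=155];
  K1 [type=saddle, x=226, y=455, h=331];
  K2 [type=saddle, x=271, y=411, h=323];
  K3 [type=saddle, x=283, y=128, h=285];
  K4 [type=saddle, x=197, y=205, h=275];
  K5 [type=saddle, x=422, y=117, h=239];
  K1 -- S1;
  K1 -- S2;
  K1 -- L1;
  K2 -- S1;
  K2 -- S2;
  K2 -- L1;
  K2 -- L2;
  K3 -- S3;
  K3 -- L1;
  K3 -- L2;
  K4 -- S2;
  K4 -- S3;
  K4 -- L1;
  K4 -- L2;
  K5 -- S1;
  K5 -- S4;
  K5 -- L2;
}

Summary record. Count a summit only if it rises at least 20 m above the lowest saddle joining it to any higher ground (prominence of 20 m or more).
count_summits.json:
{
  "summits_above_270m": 5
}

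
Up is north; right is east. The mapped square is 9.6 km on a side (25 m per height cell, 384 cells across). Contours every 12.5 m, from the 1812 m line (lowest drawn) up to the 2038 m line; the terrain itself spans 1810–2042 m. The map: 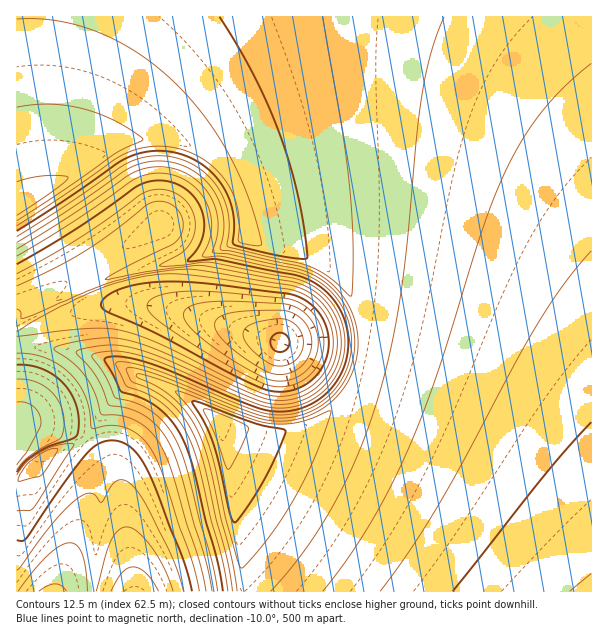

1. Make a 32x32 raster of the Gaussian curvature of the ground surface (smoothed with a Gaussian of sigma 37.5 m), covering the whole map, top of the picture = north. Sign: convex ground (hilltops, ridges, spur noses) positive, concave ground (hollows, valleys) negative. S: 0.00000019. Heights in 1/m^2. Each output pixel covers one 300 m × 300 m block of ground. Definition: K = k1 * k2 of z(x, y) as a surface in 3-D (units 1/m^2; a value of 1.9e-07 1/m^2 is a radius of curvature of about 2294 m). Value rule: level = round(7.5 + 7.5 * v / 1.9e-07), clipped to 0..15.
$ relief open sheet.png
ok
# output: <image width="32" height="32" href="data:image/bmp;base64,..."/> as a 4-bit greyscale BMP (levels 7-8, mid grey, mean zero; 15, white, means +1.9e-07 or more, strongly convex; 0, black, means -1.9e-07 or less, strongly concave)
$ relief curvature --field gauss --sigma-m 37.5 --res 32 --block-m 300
<image width="32" height="32" href="data:image/bmp;base64,Qk12AgAAAAAAAHYAAAAoAAAAIAAAACAAAAABAAQAAAAAAAACAAATCwAAEwsAABAAAAAAAAAAAAAAABEREQAiIiIAMzMzAERERABVVVUAZmZmAHd3dwCIiIgAmZmZAKqqqgC7u7sAzMzMAN3d3QDu7u4A////AHd3h4iIiHd3d3d3d3d3d3d3d4eIiIh3d3d3d3d3d3d3h3d3eIiId3d3d3d3d3d3d4d3d3d3eId3d3d3d3d3d3eHd3d3d3iHd3d3d3d3d3d3iHd3eIiHh3d3d3d3d3d3d9d3d4iIh4h3d3d3d3d3d3dfh4iIiIeId3d3d3d3d3d3c0J4iIiHh3d3d3d3d3d3d4iIaIiIqnZVV3d3d3d3d3eIiHeIhWiImYR3d3d3d3d3iIiHl2d4iJmYV3d3d3d3d4iId6h3eIiZmVd3d3d3d3d3d3d3d3eImZl2d3d3d3d3d3d3d3d3d4mZdnd3d3d3d3eHd3d3d3eJmVd3d3d3d3d3d4iIiId3iZhXd3d3d3d3d3d3eJiId3l0d3d3d3d3d3d3d3dXVniGZ3d3d3d3d3d3d3d3iIX4iHd3d3d3d3d3d3d3eIiIZ3d3d3d3d3d3d4h3d4iIiGd3d3d3d3d3d3eIiHeIiId3d3d3d3d3d3d3iIiIiIh3d3d3d3d3d3d3d3iIhmd2d3d3d3d3d3d3d3d3d3h3d3d3d3d3d3d3d3d3d3d3d3d3d3d3d3d3d3d3d3d3d3d3d3d3d3d3d3d3d3d3d3d3d3d3d3d3d3d3d3d3d3d3d3d3d3d3d3d3d3d3d3d3d3d3d3d3d3d3d3d3d3d3d3d3d3d3d3d3d3d3d3d3"/>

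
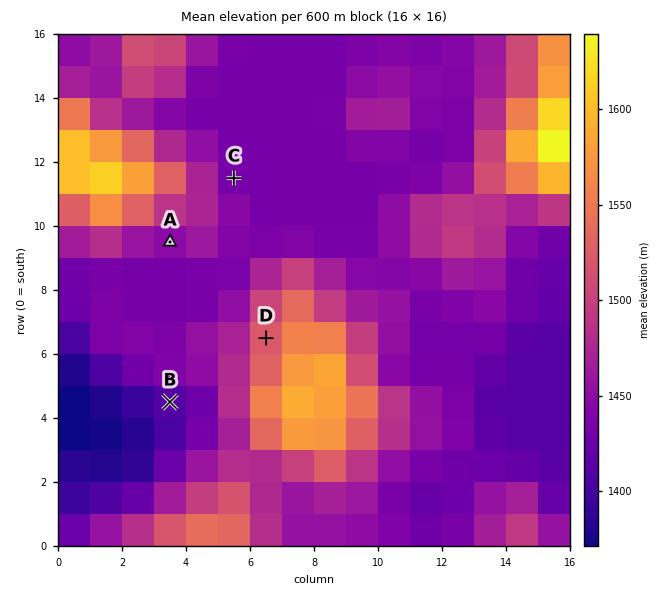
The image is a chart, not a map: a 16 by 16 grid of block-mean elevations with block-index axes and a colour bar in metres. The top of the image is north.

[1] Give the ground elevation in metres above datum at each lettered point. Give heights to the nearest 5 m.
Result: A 1445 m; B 1410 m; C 1435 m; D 1525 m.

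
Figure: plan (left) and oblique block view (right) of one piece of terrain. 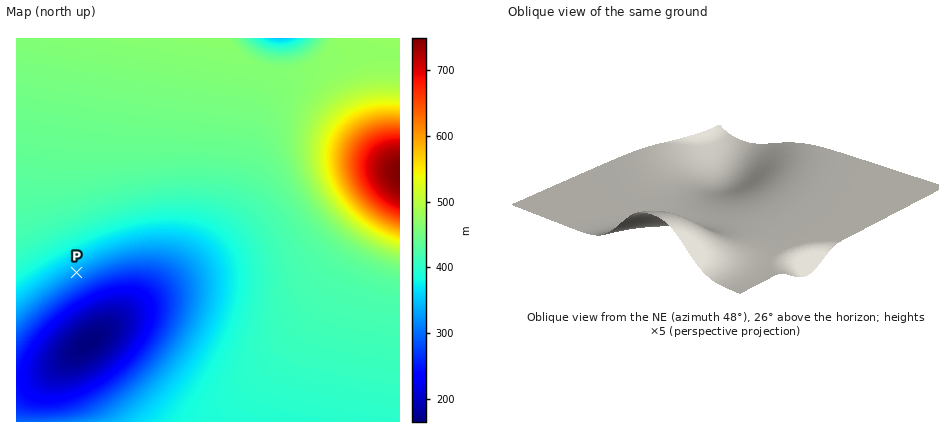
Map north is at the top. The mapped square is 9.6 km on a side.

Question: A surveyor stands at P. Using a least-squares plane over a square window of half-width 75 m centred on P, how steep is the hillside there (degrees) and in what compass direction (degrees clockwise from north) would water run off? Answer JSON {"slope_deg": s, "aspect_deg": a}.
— {"slope_deg": 7, "aspect_deg": 152}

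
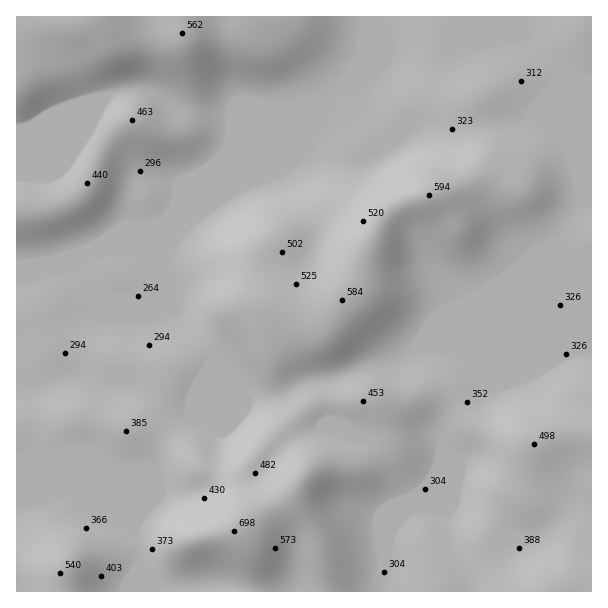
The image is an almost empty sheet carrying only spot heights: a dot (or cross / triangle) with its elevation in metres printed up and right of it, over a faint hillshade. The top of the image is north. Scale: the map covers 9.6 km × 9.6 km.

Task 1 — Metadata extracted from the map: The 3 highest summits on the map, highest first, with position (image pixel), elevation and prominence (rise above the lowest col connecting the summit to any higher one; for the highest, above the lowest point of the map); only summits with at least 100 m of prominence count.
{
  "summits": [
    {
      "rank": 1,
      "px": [234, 531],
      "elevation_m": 698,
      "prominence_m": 445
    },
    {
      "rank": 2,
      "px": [429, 195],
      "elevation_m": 594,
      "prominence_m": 199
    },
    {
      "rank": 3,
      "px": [60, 573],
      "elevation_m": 540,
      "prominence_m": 191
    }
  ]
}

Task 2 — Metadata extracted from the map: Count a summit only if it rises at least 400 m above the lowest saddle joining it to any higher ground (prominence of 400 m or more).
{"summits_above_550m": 1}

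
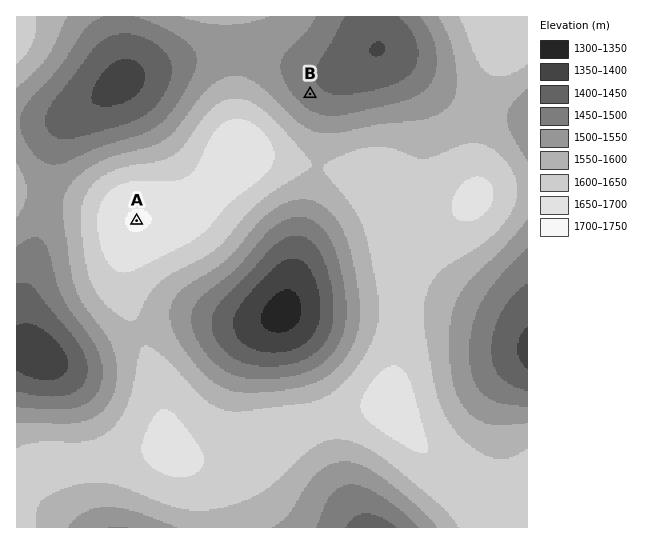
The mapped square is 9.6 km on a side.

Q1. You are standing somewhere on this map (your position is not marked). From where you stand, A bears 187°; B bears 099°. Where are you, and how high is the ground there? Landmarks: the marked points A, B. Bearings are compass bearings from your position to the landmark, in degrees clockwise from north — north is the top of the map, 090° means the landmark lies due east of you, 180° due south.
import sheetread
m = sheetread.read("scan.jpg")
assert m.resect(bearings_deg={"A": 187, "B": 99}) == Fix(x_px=155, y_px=69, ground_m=1420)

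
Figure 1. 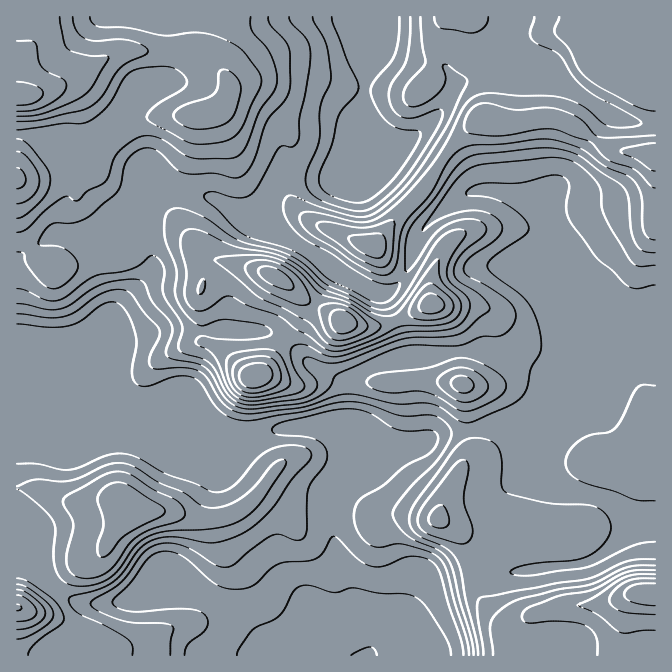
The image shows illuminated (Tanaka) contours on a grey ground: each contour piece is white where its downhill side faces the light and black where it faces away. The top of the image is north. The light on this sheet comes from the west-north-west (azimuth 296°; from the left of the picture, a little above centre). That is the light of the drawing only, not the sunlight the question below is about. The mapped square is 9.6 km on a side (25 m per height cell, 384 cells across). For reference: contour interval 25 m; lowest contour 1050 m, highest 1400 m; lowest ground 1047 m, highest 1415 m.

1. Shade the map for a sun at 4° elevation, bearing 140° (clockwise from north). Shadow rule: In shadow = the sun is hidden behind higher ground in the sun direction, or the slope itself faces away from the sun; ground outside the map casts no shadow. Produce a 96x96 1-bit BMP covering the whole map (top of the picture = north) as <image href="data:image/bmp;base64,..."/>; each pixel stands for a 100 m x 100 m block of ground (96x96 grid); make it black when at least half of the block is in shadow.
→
<image width="96" height="96" href="data:image/bmp;base64,Qk2+BAAAAAAAAD4AAAAoAAAAYAAAAGAAAAABAAEAAAAAAIAEAAATCwAAEwsAAAIAAAAAAAAA////AAAAAAAAAAAAAAAAAD4AAAAAAAAAAAAAAD4AAAAAAAAAAAAAAH4AAAAAAAAAAAAAAH4AAAAAAPAAAAAAAP4AAAAAD/4AAAAAAf8AAAAAH//AAAAAAf/wAAAAB//AAAAAA///AADAAf4AAAAAA////4DwAAAAAAAAB/f///DgAAAAAAAAB/f////AAAAAAAAAD+f///+AAAAAAAAAD+P///8AAAAAAAAAH8P///8HAAAAAAAAD4H///8PAAAAAAAABgB///8PAAAAAAAAAAA///4PgAAAAAAAAAAD//gPAAAAAAAAAAAB//AOAAAAAAAAEAAB/+AAAAAAAAAAPAAB/8AAAAAAAAAAfgAD/4AAAAAPgAAAfgAD/gAAAAIP4AA+/wAH/AAD+AeP8AA//wAH+AAH/w+P8AA//4AH8AAP/4+H+AAf/4AH4AD//84D/AAP/8AHwAD//8AA/gAP/8ADgAD//8AAfwAP/+AAAAD//4AAP4AP/+AAAAA//wAAP/Af//AAAAAf/gAAP/gf//AAAAAP+AAAH/Af/+AAAAAP4AAAA8Af/8AAAAAHgAAAAAAABwAAAAAAAAAAAAAAAAAAAAAAAAAAAAAAAAAAAAAAAAAAAAAAAAAAAAAAAAAAAAAAAAAAAAAAAAAHAAAAAAAAAAAAAAAHwAAAA+AAAAAAAAAH8AAD//gAAAAAAAAH+AAAf/gAAAAAAHAH/AAAD/AAAAAAAHwH/gAAD+AAAAAAAH+P/gAAD4AAAAAAAH/P/AAAAAAAAAAAAD/f+AAAAAAAAAAAAB//4AIAAAAAAAAAAA8fgAcHgAAAAAAAAAQGAAf/4AAAAAAAAAAAAAf/+AAAAAAAAAAAAA///AAAAAAAAAHgAA///gAAAAAAAAfgAA///jgAAAAAAAfgAB///BgAAAAAAAfgAD/B/AAAAAAAAAfAP/8A/gAAAAAAAA+A//wA/gAAAAAMBg8B//gA/wAAAAAABwYB/+AAfwAAAAAAAAAD/8AcP4AAAAAAAAAH/4B+P8AAAAAAAAIH/wP/H/AAAAwAAAMP/B//D/wAABwAAAEf+H//h/4AAB4AAAAfwH//w/4AAB4AAAA/gP//4fwAABwAAAA+AP//8HAAABgAAAA4AP//+AAAAAAAAAAAAH///AAAAAAAAAAAAD///AAAAAAAAAAAAB///gAAAAAAAAAAAA///gAAAACAAAAAAAP//wAAAACAAAAAAAH//4AAAP8AAAAAAAB//8AAAP8AAAAAAAA//8AAAf8AAAAAAAAf/+AAAf8AAAAAAAAP//gAAfwAAAYAAAACD/w8A/AAAB/gAAAAA///4+AAAB/4AAAAA///4AAAAA/4AAAB4f//wAAAAA/gAAAD8f//AAEAAAeAAAAH8f/8AAAAAAAAAAAH+fgAAAAAAAAAAAAP8cAAAAAAAAAAAAAP8AAAAAAACAAAAAAP8AAAAAAAPwAAAAAP8AAAAAAAP+AAAAAP+AAAAAAAP+AAAAAP+AAAAAAAP4AAAAAH+AAAAAAAHgAAAAAD/AAAAAA="/>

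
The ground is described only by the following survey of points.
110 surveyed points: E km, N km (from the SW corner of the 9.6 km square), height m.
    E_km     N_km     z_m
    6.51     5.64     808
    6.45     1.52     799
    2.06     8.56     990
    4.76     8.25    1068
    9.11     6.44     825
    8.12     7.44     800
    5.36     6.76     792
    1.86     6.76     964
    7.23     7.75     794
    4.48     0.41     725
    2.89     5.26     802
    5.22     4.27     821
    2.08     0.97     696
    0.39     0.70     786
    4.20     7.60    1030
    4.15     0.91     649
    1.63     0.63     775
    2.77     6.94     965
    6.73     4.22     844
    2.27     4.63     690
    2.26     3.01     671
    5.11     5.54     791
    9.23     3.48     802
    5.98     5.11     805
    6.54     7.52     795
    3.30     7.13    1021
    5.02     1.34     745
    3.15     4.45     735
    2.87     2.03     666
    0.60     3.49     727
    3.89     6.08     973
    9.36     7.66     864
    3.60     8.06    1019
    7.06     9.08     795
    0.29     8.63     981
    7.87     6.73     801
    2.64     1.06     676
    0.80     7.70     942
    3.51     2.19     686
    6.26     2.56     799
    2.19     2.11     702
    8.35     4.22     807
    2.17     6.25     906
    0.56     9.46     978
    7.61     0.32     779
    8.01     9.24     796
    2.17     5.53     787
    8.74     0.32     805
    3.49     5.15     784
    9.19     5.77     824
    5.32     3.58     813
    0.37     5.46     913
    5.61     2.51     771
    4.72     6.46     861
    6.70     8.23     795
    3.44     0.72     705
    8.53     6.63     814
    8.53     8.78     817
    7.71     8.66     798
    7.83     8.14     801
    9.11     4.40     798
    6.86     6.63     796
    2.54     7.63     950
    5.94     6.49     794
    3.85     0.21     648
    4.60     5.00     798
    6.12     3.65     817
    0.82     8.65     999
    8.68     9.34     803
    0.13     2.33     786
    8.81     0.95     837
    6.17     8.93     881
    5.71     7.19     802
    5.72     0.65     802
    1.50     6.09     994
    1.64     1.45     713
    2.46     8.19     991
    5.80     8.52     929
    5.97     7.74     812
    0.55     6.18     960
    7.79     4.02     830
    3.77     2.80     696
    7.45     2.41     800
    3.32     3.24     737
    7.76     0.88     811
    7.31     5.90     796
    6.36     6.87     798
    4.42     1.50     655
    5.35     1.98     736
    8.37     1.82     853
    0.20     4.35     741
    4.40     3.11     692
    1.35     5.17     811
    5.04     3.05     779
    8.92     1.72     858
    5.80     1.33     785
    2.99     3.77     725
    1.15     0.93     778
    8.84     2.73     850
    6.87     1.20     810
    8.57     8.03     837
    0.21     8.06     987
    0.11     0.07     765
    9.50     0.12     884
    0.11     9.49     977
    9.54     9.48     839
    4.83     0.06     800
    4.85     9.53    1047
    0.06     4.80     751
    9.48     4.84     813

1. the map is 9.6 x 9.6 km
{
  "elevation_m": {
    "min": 635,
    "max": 1080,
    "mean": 830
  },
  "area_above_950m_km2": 17.4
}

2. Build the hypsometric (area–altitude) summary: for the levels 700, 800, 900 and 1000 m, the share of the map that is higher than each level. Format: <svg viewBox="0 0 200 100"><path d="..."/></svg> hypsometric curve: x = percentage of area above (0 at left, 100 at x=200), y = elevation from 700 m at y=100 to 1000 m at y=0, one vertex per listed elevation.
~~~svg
<svg viewBox="0 0 200 100"><path d="M178 100l-65-33-67-34-27-33"/></svg>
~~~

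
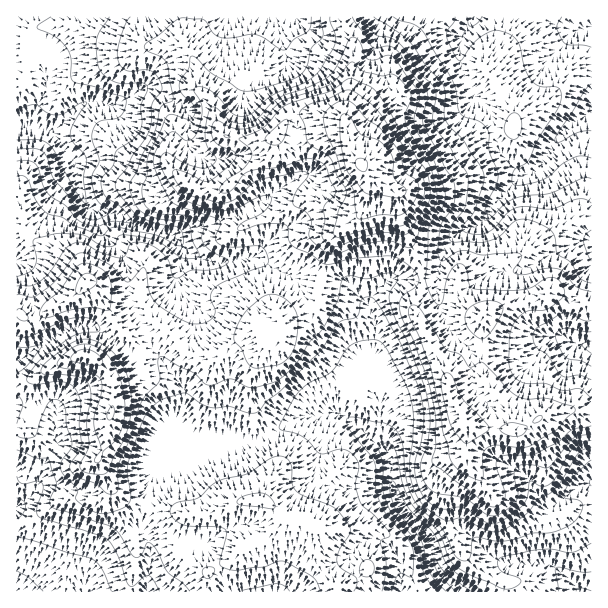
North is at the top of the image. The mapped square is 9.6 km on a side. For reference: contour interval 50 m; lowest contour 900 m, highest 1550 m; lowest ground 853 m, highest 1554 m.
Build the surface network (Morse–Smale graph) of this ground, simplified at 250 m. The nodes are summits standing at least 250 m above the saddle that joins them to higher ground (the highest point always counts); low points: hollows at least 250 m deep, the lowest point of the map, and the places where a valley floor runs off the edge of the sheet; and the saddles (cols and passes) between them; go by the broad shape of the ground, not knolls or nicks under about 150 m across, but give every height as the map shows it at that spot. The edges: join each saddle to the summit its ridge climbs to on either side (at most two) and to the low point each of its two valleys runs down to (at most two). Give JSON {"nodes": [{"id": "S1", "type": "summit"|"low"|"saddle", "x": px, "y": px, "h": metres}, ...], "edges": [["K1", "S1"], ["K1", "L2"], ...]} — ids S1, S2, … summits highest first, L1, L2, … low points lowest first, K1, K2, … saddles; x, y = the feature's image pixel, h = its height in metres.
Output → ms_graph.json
{"nodes": [
{"id": "S1", "type": "summit", "x": 360, "y": 165, "h": 1554},
{"id": "L1", "type": "low", "x": 26, "y": 125, "h": 853},
{"id": "L2", "type": "low", "x": 462, "y": 591, "h": 884},
{"id": "L3", "type": "low", "x": 591, "y": 110, "h": 897},
{"id": "K1", "type": "saddle", "x": 341, "y": 17, "h": 1223},
{"id": "K2", "type": "saddle", "x": 144, "y": 329, "h": 1214}],
"edges": [["K1", "S1"], ["K1", "L1"], ["K1", "L3"], ["K2", "S1"], ["K2", "L1"], ["K2", "L2"]]}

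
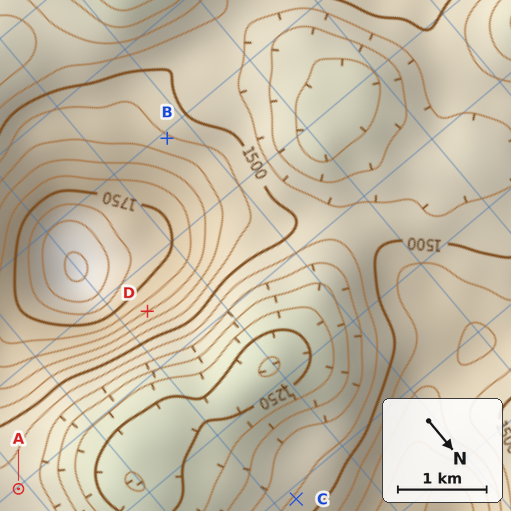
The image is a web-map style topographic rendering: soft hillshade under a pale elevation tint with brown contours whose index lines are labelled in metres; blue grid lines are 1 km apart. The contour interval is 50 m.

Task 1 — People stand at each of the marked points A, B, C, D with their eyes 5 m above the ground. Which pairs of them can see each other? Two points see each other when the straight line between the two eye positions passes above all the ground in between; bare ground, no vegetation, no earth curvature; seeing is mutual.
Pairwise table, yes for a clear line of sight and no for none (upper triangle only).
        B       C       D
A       no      yes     yes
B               no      no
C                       yes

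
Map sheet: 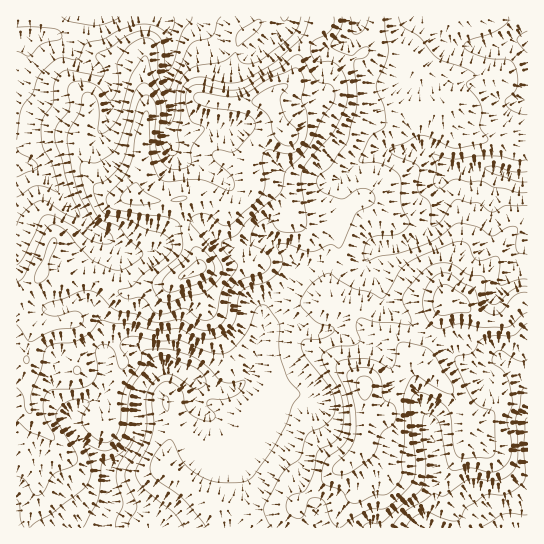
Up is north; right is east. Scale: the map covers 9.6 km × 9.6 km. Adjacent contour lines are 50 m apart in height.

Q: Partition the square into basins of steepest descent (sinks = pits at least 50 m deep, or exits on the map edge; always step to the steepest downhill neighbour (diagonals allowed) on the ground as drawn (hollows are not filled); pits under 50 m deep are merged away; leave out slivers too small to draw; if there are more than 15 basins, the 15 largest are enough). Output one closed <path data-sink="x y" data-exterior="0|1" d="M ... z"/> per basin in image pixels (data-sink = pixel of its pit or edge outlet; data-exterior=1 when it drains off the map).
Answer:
<path data-sink="103 527" data-exterior="1" d="M255 185l-3 2-3 9-19 15-4 0-23-14-18 0-5 2 4 23 15 36 0 9-30 17-18 1-20 8-8 0-29-13-20 0-19-7-13-1-5 9-10 10-11 4 1 233 323-1 0-12 4-9 16-15 4-8 0-6-11-18 11-16 3-24 2-3 12-3 4-4 22-46 5-6-21-18-22-8-14-18-23-12-4-19 11-33-3-18-6-4-24-2-9-4-8-6-2-13-9-10z"/><path data-sink="21 38" data-exterior="0" d="M258 16l-242 1 1 278 10-4 10-10 5-9 13 1 19 7 20 0 29 13 8 0 20-8 18-1 30-17 0-9-15-36-4-23 5-2 18 0 23 14 7-2 16-14 4-9-4-19 0-10 3-8 13-13 9-4 9-1-10-22-7-9-13 3-21-1 0-37 4-15 5-13 18-15z"/><path data-sink="527 177" data-exterior="1" d="M329 100l-11 0-15 7-22 16 4 12-3-3-12 1-15 12-6 12 0 10 4 18 25 7 9 10 2 13 8 6 9 4 24 2 6 4 3 18-11 33 4 19 23 12 14 18 22 8 19 17 12 4 15-29 3-17 5-12 17-2 29-31 17-32 10-10 10-4 0-74-10-1-16-8-24-1-23-7-10-13 1-14-16 4-44-1-13 4-14 0z"/><path data-sink="527 527" data-exterior="1" d="M527 301l-6 2-12 14-8 4-18-1-25-17-13-1-5 12-3 17-13 23 0 7-7-4-8 2-24 50-4 4-12 3-2 3-3 24-11 16 11 18 0 6-4 8-16 15-4 9 1 13 187-1z"/><path data-sink="527 41" data-exterior="1" d="M527 16l-204 0-2 7-14 16-7 12-7 28-28 20 8 10 8 18 6-10 31-17 11 0 30 12 14 0 13-4 44 1 17-5-2 3 0 12 10 13 23 7 24 1 16 8 9 0z"/><path data-sink="285 17" data-exterior="1" d="M322 16l-63 0 0 6-18 15-5 13-4 15 0 37 21 1 12-3 10-9 12-6 8-8 5-26 7-12 14-16z"/>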